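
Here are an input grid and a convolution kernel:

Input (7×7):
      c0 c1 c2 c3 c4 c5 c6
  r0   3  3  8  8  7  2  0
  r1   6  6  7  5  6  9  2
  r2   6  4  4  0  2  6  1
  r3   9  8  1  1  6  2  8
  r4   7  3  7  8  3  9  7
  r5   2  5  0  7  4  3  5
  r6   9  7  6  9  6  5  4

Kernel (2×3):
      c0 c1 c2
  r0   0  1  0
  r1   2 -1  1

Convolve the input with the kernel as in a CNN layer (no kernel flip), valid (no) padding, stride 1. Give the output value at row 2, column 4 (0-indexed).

The receptive field on the input at this output position is [2 6 1 / 6 2 8]. Elementwise product with the kernel and sum: 6·1 + 6·2 + 2·-1 + 8·1.

24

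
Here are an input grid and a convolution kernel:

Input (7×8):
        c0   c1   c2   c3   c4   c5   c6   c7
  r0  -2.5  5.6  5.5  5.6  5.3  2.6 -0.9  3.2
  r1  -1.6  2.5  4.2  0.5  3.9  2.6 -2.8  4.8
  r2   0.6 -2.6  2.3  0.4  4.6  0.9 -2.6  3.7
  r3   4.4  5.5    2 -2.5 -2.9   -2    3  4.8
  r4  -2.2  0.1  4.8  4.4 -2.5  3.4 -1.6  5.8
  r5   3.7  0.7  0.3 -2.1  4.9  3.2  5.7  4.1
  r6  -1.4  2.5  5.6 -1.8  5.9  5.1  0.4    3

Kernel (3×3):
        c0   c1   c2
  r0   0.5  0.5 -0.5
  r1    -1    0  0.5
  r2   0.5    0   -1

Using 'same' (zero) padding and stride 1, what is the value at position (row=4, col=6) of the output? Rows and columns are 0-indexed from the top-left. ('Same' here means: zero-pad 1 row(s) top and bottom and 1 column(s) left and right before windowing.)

-4.9

The receptive field on the zero-padded input at this output position is [-2 3 4.8 / 3.4 -1.6 5.8 / 3.2 5.7 4.1]. Elementwise product with the kernel and sum: -2·0.5 + 3·0.5 + 4.8·-0.5 + 3.4·-1 + 5.8·0.5 + 3.2·0.5 + 4.1·-1.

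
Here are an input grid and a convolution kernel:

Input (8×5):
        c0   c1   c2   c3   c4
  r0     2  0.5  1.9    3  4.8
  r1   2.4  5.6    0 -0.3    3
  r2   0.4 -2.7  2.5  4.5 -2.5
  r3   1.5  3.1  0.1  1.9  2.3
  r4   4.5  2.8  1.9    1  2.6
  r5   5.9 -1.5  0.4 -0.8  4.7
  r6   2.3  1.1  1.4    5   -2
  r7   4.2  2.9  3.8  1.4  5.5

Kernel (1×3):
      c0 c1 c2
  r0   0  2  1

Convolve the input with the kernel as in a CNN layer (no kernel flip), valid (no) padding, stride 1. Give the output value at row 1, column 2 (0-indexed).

2.4

The receptive field on the input at this output position is [0 -0.3 3]. Elementwise product with the kernel and sum: -0.3·2 + 3·1.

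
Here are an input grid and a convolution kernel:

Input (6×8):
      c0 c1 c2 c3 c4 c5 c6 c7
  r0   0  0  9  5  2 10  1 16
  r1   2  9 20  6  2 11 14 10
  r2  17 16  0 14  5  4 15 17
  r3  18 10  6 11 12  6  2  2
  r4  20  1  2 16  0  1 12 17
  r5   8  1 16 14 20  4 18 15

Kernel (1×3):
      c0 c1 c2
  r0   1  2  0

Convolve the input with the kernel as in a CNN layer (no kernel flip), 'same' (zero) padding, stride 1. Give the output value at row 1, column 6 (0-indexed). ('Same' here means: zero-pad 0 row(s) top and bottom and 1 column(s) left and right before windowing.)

39

The receptive field on the zero-padded input at this output position is [11 14 10]. Elementwise product with the kernel and sum: 11·1 + 14·2.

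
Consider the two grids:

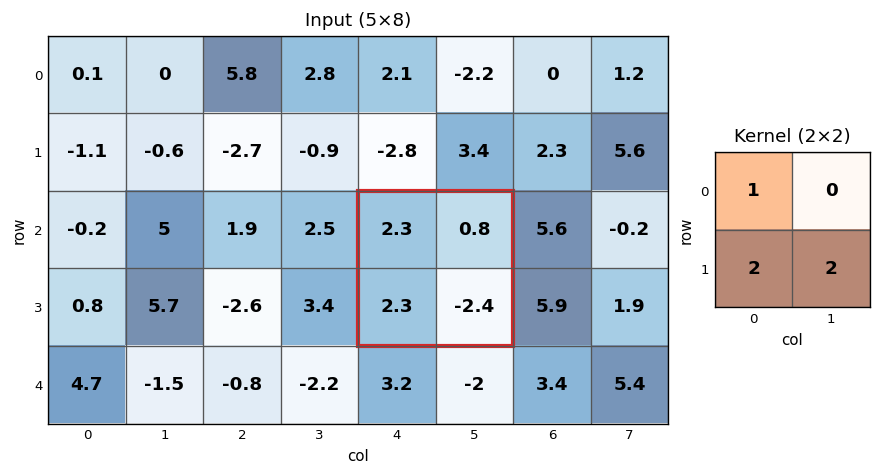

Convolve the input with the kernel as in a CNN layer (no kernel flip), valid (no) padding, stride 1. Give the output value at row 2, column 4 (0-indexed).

2.1

The receptive field on the input at this output position is [2.3 0.8 / 2.3 -2.4]. Elementwise product with the kernel and sum: 2.3·1 + 2.3·2 + -2.4·2.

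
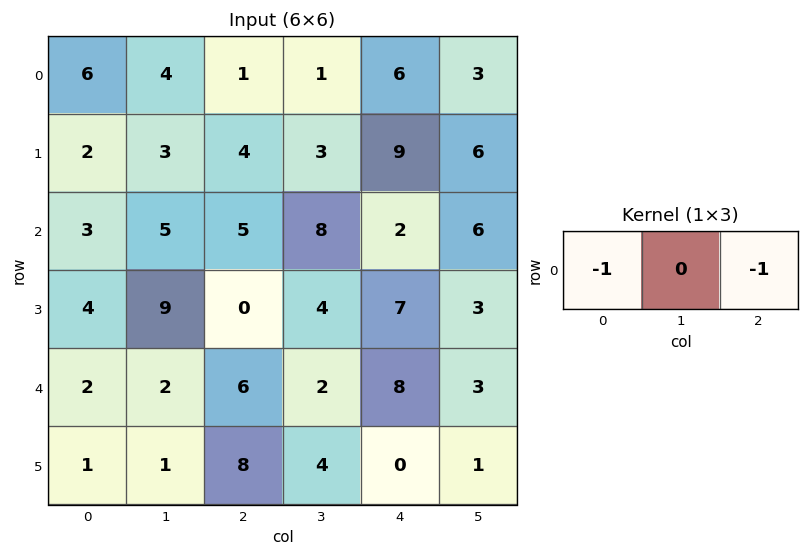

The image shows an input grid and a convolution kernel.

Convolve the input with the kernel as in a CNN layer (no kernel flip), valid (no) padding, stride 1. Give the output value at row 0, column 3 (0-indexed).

-4

The receptive field on the input at this output position is [1 6 3]. Elementwise product with the kernel and sum: 1·-1 + 3·-1.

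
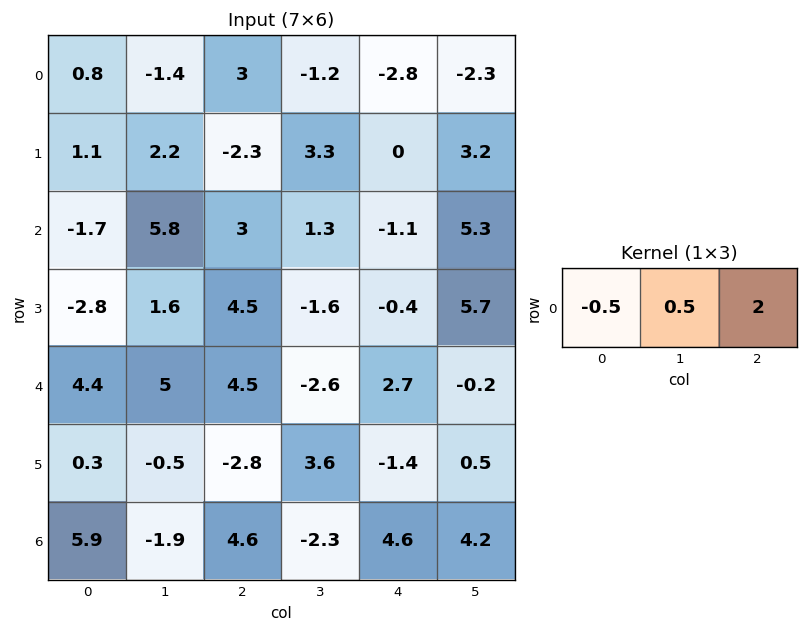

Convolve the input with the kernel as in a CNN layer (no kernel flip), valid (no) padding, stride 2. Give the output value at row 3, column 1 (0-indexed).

The receptive field on the input at this output position is [4.6 -2.3 4.6]. Elementwise product with the kernel and sum: 4.6·-0.5 + -2.3·0.5 + 4.6·2.

5.75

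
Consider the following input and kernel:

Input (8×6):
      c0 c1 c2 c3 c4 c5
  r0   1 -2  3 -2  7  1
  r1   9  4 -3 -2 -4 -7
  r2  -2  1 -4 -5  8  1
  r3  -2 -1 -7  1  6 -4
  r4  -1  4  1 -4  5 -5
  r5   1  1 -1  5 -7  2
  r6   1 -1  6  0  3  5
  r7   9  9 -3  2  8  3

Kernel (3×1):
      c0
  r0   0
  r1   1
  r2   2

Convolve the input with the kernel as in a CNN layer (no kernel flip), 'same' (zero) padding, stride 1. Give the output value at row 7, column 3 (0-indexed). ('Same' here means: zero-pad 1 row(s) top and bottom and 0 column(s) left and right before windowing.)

The receptive field on the zero-padded input at this output position is [0 / 2 / 0]. Elementwise product with the kernel and sum: 2·1 + 0·2.

2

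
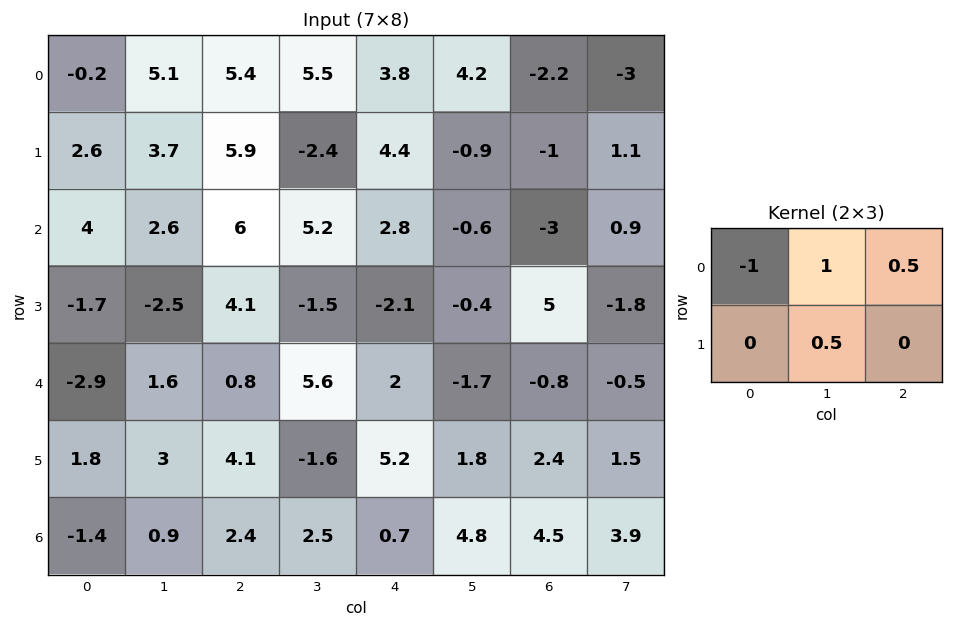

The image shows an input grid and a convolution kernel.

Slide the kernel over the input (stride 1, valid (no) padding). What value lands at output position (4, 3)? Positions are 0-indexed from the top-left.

-1.85

The receptive field on the input at this output position is [5.6 2 -1.7 / -1.6 5.2 1.8]. Elementwise product with the kernel and sum: 5.6·-1 + 2·1 + -1.7·0.5 + 5.2·0.5.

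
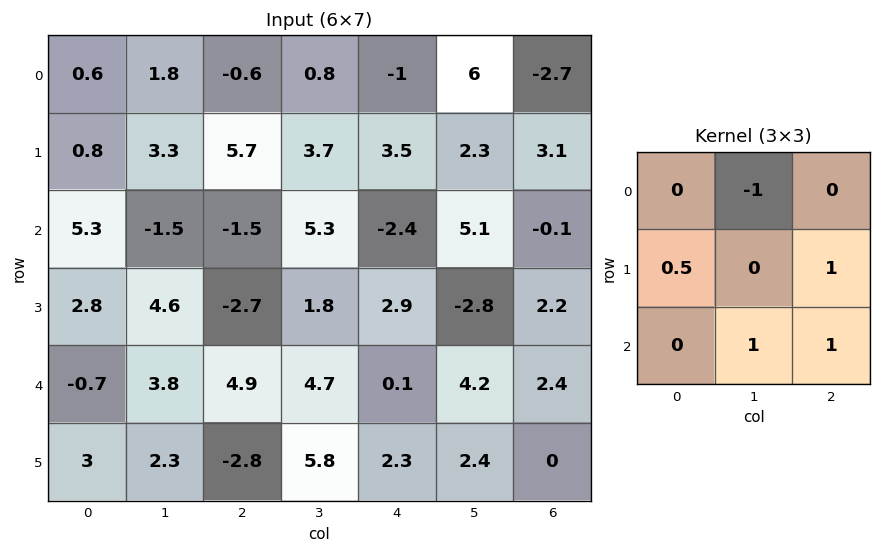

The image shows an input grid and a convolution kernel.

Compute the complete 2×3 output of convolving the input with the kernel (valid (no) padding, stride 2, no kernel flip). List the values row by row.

1.3 8.45 3.85
8.9 1.05 5.15

Output[0,0]: The receptive field on the input at this output position is [0.6 1.8 -0.6 / 0.8 3.3 5.7 / 5.3 -1.5 -1.5]. Elementwise product with the kernel and sum: 1.8·-1 + 0.8·0.5 + 5.7·1 + -1.5·1 + -1.5·1.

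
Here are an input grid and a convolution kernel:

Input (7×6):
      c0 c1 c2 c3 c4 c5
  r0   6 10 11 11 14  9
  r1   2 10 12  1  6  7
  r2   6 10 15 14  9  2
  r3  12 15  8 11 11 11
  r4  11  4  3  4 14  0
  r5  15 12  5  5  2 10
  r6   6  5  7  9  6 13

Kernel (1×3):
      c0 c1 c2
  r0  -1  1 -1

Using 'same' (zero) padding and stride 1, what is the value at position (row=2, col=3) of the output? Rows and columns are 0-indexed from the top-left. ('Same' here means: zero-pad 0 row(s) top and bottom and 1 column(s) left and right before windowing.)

The receptive field on the zero-padded input at this output position is [15 14 9]. Elementwise product with the kernel and sum: 15·-1 + 14·1 + 9·-1.

-10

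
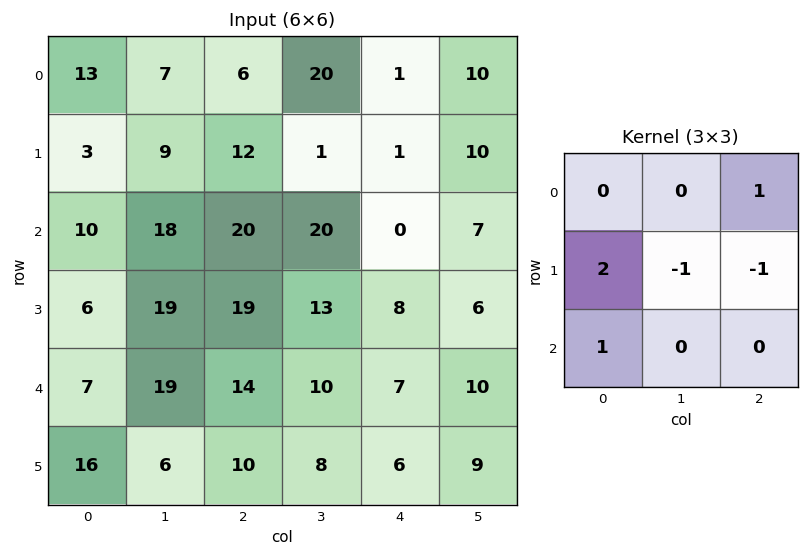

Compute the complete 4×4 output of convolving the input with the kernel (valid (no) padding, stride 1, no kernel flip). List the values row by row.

Output[0,0]: The receptive field on the input at this output position is [13 7 6 / 3 9 12 / 10 18 20]. Elementwise product with the kernel and sum: 6·1 + 3·2 + 9·-1 + 12·-1 + 10·1.

1 43 43 21
0 16 40 56
1 45 31 29
16 33 29 17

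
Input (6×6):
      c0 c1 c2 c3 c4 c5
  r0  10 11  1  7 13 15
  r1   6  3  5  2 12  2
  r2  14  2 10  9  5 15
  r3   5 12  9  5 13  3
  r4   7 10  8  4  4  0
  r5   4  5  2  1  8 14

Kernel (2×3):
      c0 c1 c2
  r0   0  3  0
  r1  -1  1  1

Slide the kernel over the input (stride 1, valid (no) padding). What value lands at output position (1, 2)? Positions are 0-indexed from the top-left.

10

The receptive field on the input at this output position is [5 2 12 / 10 9 5]. Elementwise product with the kernel and sum: 2·3 + 10·-1 + 9·1 + 5·1.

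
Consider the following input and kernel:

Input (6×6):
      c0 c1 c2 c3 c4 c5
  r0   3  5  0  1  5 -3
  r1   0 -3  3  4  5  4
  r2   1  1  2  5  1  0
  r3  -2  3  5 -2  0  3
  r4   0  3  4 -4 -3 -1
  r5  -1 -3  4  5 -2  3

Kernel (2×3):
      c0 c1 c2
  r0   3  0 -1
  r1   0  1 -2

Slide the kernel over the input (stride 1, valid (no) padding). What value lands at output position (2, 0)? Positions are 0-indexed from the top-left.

-6

The receptive field on the input at this output position is [1 1 2 / -2 3 5]. Elementwise product with the kernel and sum: 1·3 + 2·-1 + 3·1 + 5·-2.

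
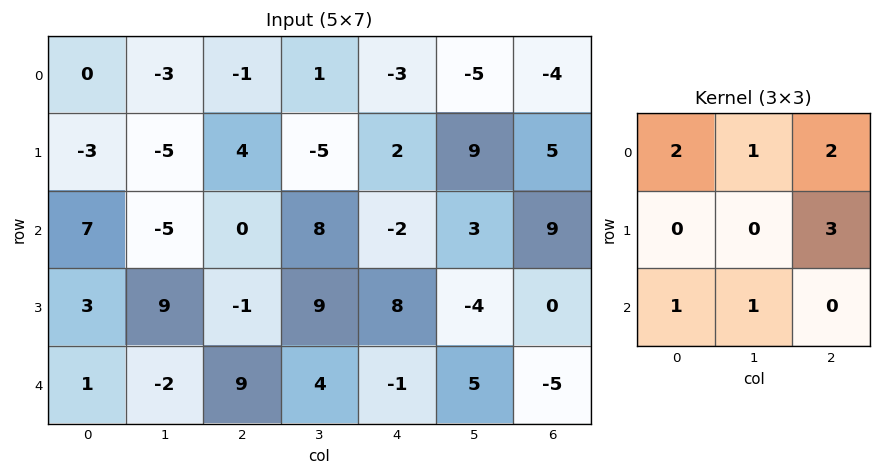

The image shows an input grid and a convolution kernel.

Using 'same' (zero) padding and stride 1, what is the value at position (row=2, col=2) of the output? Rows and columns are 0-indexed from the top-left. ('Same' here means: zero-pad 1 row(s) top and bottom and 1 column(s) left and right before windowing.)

16

The receptive field on the zero-padded input at this output position is [-5 4 -5 / -5 0 8 / 9 -1 9]. Elementwise product with the kernel and sum: -5·2 + 4·1 + -5·2 + 8·3 + 9·1 + -1·1.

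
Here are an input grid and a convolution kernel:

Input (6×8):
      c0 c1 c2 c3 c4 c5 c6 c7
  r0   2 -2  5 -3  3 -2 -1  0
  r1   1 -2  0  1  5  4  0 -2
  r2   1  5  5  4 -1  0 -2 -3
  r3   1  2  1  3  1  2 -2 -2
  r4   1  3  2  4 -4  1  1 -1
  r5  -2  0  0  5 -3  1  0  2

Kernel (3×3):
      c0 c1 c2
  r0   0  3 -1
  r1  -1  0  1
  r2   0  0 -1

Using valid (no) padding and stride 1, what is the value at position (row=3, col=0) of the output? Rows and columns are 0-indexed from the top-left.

The receptive field on the input at this output position is [1 2 1 / 1 3 2 / -2 0 0]. Elementwise product with the kernel and sum: 2·3 + 1·-1 + 1·-1 + 2·1 + 0·-1.

6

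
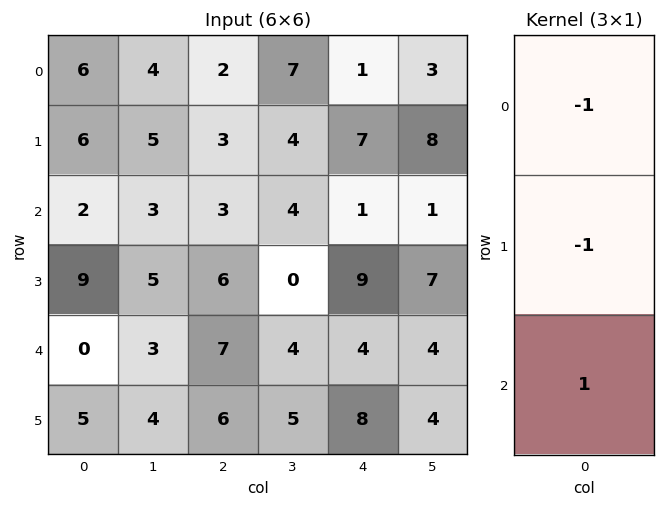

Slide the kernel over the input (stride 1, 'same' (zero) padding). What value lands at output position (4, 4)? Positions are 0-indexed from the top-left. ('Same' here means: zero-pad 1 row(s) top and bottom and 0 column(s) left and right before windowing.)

-5

The receptive field on the zero-padded input at this output position is [9 / 4 / 8]. Elementwise product with the kernel and sum: 9·-1 + 4·-1 + 8·1.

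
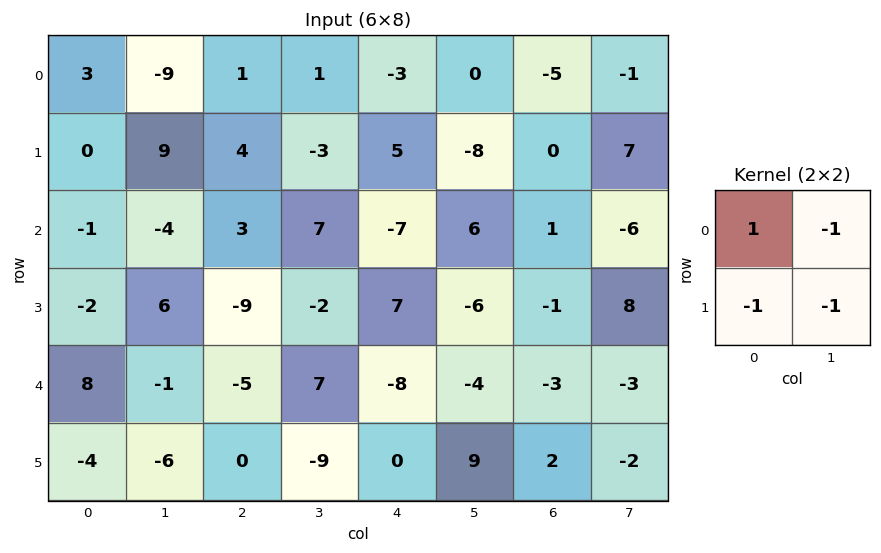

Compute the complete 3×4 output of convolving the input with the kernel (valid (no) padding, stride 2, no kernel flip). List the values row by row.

Output[0,0]: The receptive field on the input at this output position is [3 -9 / 0 9]. Elementwise product with the kernel and sum: 3·1 + -9·-1 + 0·-1 + 9·-1.

3 -1 0 -11
-1 7 -14 0
19 -3 -13 0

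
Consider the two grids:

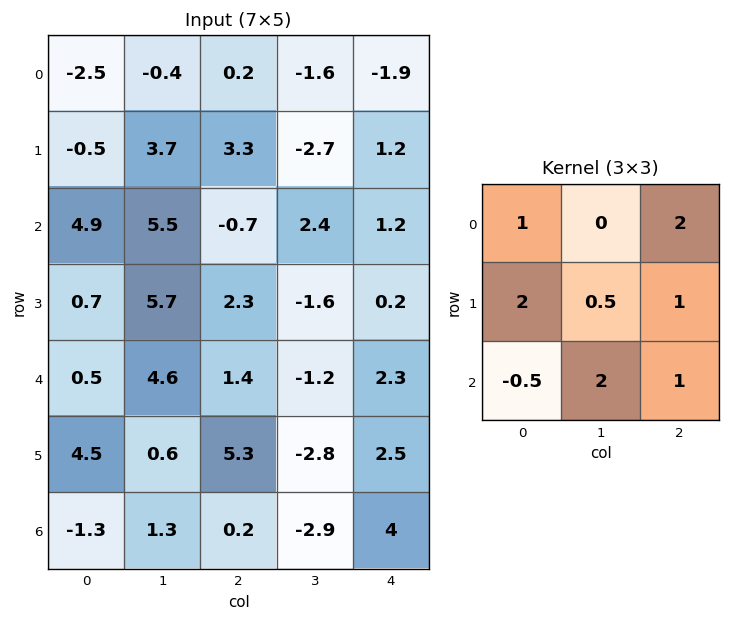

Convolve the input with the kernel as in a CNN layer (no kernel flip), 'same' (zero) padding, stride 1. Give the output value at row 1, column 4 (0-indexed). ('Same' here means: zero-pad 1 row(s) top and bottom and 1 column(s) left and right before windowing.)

The receptive field on the zero-padded input at this output position is [-1.6 -1.9 0 / -2.7 1.2 0 / 2.4 1.2 0]. Elementwise product with the kernel and sum: -1.6·1 + 0·2 + -2.7·2 + 1.2·0.5 + 0·1 + 2.4·-0.5 + 1.2·2 + 0·1.

-5.2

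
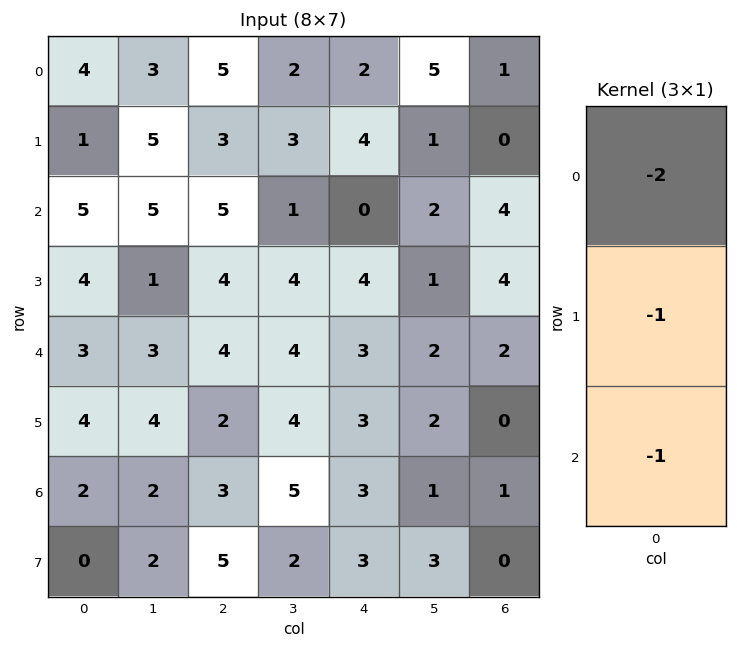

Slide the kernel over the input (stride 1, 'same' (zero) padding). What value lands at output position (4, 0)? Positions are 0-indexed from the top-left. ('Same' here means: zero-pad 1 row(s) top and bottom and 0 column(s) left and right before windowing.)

-15

The receptive field on the zero-padded input at this output position is [4 / 3 / 4]. Elementwise product with the kernel and sum: 4·-2 + 3·-1 + 4·-1.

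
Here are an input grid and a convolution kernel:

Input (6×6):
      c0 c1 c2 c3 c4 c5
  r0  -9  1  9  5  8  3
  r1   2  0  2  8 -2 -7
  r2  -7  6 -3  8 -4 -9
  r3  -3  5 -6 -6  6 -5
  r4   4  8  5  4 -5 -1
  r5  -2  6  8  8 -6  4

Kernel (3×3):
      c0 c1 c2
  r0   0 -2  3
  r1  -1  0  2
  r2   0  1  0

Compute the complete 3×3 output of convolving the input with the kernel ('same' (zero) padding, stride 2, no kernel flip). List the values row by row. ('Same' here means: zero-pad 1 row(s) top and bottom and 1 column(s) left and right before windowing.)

Output[0,0]: The receptive field on the zero-padded input at this output position is [0 0 0 / 0 -9 1 / 0 2 0]. Elementwise product with the kernel and sum: 0·-2 + 0·3 + 0·-1 + 1·2 + 2·1.
Output[0,1]: The receptive field on the zero-padded input at this output position is [0 0 0 / 1 9 5 / 0 2 8]. Elementwise product with the kernel and sum: 0·-2 + 0·3 + 1·-1 + 5·2 + 2·1.

4 11 -1
5 24 -37
35 2 -39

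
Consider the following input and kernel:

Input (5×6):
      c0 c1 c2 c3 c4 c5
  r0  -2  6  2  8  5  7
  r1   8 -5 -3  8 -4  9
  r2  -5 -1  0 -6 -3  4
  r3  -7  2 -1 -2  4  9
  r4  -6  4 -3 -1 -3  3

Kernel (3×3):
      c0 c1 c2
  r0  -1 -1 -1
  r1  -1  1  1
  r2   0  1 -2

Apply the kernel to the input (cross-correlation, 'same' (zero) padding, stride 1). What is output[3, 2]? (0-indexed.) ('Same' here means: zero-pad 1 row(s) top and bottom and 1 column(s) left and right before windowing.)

The receptive field on the zero-padded input at this output position is [-1 0 -6 / 2 -1 -2 / 4 -3 -1]. Elementwise product with the kernel and sum: -1·-1 + 0·-1 + -6·-1 + 2·-1 + -1·1 + -2·1 + -3·1 + -1·-2.

1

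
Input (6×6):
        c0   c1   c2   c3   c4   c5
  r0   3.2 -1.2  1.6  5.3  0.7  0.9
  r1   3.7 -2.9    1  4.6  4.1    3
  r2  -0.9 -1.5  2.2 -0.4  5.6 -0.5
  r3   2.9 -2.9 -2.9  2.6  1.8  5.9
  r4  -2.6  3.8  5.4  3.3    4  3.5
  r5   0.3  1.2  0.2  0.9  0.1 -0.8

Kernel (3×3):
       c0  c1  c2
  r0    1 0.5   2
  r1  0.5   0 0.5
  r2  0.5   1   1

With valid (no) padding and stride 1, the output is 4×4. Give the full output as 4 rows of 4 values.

Output[0,0]: The receptive field on the input at this output position is [3.2 -1.2 1.6 / 3.7 -2.9 1 / -0.9 -1.5 2.2]. Elementwise product with the kernel and sum: 3.2·1 + -1.2·0.5 + 1.6·2 + 3.7·0.5 + 1·0.5 + -0.9·0.5 + -1.5·1 + 2.2·1.

8.4 12.1 14.5 16.15
0.55 4.1 18.35 21.2
10.65 9.25 22.65 14.8
-1.4 6.1 7.8 18.45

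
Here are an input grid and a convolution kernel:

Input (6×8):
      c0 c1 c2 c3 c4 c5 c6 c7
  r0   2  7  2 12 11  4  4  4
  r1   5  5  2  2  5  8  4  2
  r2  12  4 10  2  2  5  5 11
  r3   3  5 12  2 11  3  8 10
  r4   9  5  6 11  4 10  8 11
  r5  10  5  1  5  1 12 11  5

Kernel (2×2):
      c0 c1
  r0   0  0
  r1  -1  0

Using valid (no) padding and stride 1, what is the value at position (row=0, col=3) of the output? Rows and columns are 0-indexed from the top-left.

-2

The receptive field on the input at this output position is [12 11 / 2 5]. Elementwise product with the kernel and sum: 2·-1.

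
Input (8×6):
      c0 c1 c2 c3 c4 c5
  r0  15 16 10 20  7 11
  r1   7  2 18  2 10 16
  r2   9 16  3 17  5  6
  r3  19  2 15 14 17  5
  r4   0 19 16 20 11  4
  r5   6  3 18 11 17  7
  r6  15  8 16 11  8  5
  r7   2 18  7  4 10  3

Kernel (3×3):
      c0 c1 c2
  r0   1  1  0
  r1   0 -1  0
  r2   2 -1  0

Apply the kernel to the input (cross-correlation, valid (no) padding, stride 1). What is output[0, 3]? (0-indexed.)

The receptive field on the input at this output position is [20 7 11 / 2 10 16 / 17 5 6]. Elementwise product with the kernel and sum: 20·1 + 7·1 + 10·-1 + 17·2 + 5·-1.

46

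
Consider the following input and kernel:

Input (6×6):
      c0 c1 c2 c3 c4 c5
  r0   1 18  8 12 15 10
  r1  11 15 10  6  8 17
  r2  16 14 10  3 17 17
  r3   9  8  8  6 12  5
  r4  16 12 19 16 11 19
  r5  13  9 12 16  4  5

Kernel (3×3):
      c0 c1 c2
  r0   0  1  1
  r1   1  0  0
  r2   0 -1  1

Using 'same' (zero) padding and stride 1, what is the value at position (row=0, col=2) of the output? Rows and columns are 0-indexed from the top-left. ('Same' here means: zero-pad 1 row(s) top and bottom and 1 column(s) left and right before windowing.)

The receptive field on the zero-padded input at this output position is [0 0 0 / 18 8 12 / 15 10 6]. Elementwise product with the kernel and sum: 0·1 + 0·1 + 18·1 + 10·-1 + 6·1.

14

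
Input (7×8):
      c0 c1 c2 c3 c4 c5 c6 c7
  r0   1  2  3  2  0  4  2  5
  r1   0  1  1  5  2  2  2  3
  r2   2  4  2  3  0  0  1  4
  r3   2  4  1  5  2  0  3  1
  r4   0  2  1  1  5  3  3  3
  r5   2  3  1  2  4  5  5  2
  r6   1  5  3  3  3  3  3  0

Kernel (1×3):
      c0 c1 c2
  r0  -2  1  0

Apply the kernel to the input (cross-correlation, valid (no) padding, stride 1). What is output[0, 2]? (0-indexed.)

The receptive field on the input at this output position is [3 2 0]. Elementwise product with the kernel and sum: 3·-2 + 2·1.

-4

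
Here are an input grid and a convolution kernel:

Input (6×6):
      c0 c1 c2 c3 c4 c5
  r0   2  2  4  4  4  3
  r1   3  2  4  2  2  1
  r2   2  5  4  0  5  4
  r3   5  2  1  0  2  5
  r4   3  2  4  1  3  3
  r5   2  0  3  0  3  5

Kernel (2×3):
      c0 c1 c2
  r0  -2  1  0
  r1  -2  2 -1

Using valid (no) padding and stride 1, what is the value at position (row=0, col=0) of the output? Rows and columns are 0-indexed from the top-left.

-8

The receptive field on the input at this output position is [2 2 4 / 3 2 4]. Elementwise product with the kernel and sum: 2·-2 + 2·1 + 3·-2 + 2·2 + 4·-1.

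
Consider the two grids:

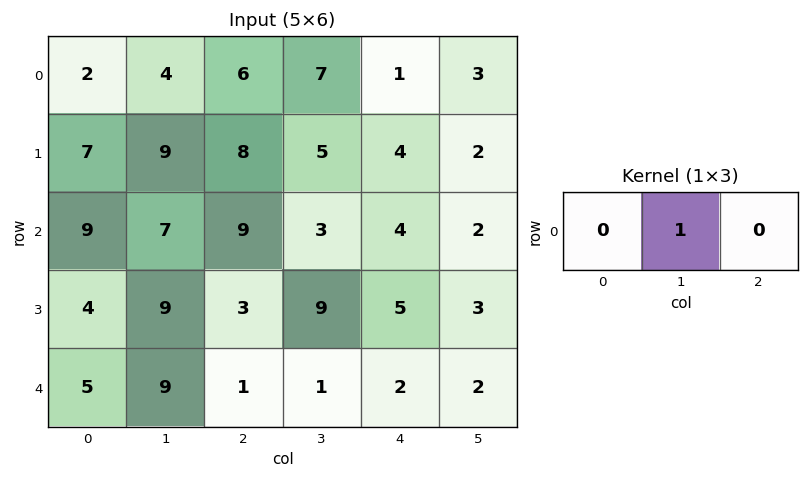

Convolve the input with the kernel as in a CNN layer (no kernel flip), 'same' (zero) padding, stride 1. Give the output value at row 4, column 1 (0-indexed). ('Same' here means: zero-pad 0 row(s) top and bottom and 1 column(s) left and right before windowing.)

9

The receptive field on the zero-padded input at this output position is [5 9 1]. Elementwise product with the kernel and sum: 9·1.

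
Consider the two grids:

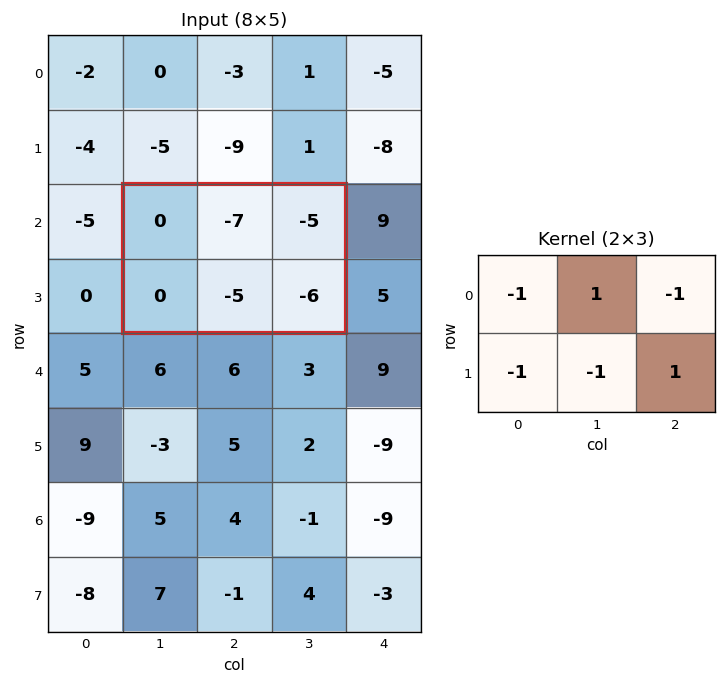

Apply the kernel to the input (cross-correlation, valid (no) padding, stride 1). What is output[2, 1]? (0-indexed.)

-3

The receptive field on the input at this output position is [0 -7 -5 / 0 -5 -6]. Elementwise product with the kernel and sum: 0·-1 + -7·1 + -5·-1 + 0·-1 + -5·-1 + -6·1.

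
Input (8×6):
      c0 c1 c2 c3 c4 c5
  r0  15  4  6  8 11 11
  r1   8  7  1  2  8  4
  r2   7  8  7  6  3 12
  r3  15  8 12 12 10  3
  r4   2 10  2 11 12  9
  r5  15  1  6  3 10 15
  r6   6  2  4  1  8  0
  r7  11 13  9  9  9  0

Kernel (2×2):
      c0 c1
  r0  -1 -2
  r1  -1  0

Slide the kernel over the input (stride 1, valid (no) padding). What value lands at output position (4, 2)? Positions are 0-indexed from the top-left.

-30

The receptive field on the input at this output position is [2 11 / 6 3]. Elementwise product with the kernel and sum: 2·-1 + 11·-2 + 6·-1.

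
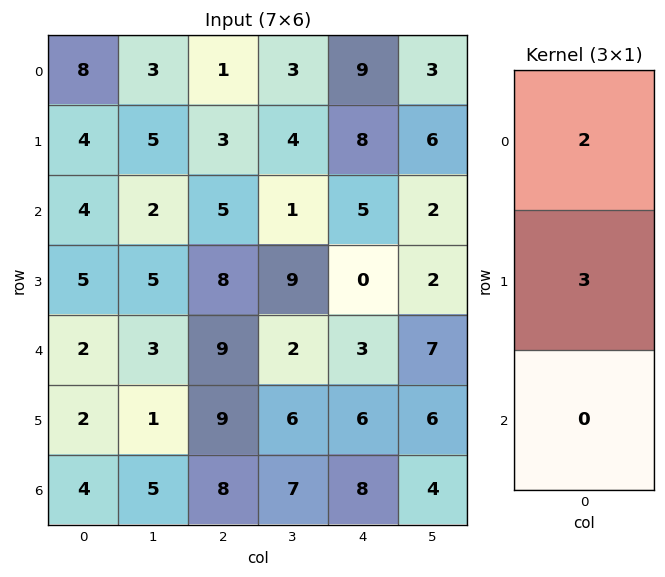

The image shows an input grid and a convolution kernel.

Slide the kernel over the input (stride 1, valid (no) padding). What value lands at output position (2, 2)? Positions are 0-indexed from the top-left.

The receptive field on the input at this output position is [5 / 8 / 9]. Elementwise product with the kernel and sum: 5·2 + 8·3.

34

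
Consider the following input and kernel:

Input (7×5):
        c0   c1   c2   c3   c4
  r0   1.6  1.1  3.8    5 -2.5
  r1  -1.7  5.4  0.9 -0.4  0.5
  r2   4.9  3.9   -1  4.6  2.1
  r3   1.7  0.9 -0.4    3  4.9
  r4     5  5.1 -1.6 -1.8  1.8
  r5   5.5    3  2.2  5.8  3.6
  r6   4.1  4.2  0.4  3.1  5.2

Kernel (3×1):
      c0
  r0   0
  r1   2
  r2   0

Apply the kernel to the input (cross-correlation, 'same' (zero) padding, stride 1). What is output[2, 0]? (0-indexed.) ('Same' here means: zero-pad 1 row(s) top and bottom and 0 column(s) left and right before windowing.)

9.8

The receptive field on the zero-padded input at this output position is [-1.7 / 4.9 / 1.7]. Elementwise product with the kernel and sum: 4.9·2.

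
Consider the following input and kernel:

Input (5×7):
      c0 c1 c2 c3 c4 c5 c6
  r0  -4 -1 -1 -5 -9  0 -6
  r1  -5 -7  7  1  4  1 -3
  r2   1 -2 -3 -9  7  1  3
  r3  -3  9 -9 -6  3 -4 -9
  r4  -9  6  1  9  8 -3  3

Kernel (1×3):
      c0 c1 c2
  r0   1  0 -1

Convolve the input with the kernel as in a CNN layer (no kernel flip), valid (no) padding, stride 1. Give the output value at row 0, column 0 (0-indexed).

The receptive field on the input at this output position is [-4 -1 -1]. Elementwise product with the kernel and sum: -4·1 + -1·-1.

-3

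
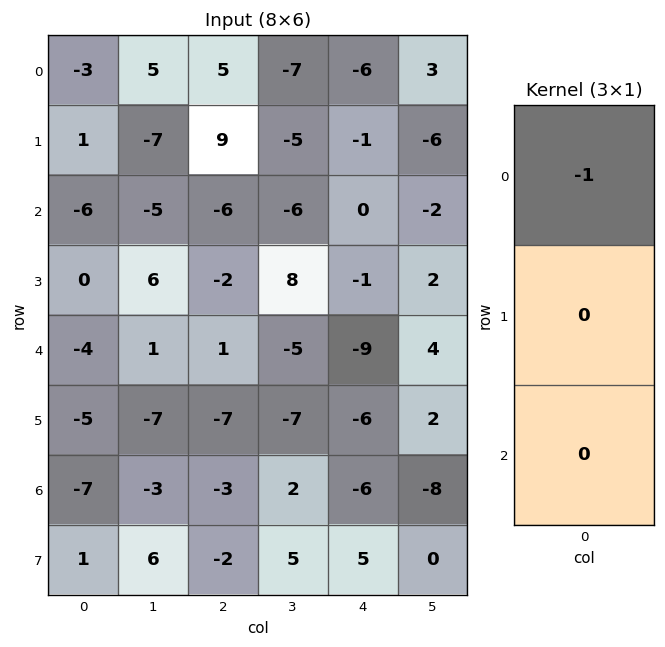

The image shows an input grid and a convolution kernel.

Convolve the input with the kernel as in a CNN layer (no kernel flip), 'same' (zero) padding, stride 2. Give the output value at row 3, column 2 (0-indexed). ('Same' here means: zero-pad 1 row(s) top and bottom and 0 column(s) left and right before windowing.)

The receptive field on the zero-padded input at this output position is [-6 / -6 / 5]. Elementwise product with the kernel and sum: -6·-1.

6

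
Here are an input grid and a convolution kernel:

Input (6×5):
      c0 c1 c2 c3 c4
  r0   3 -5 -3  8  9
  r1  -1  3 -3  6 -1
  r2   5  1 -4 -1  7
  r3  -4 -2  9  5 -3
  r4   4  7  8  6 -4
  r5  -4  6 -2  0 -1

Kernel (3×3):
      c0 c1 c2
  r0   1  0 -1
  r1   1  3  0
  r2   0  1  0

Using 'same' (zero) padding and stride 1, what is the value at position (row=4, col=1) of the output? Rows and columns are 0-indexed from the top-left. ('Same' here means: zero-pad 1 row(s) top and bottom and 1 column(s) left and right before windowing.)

The receptive field on the zero-padded input at this output position is [-4 -2 9 / 4 7 8 / -4 6 -2]. Elementwise product with the kernel and sum: -4·1 + 9·-1 + 4·1 + 7·3 + 6·1.

18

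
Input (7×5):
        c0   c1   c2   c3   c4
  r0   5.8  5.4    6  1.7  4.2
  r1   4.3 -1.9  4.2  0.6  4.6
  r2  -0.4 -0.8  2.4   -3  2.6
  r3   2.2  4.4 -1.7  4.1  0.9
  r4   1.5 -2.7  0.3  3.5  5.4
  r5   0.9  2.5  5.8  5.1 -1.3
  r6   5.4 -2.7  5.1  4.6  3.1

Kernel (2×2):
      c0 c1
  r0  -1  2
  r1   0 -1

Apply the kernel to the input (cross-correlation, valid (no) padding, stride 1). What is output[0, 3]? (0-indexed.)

2.1

The receptive field on the input at this output position is [1.7 4.2 / 0.6 4.6]. Elementwise product with the kernel and sum: 1.7·-1 + 4.2·2 + 4.6·-1.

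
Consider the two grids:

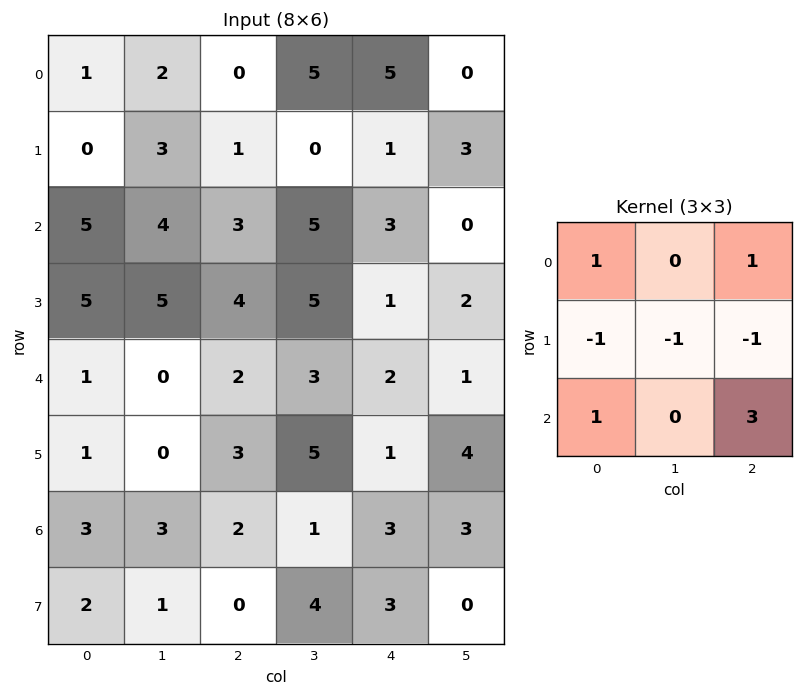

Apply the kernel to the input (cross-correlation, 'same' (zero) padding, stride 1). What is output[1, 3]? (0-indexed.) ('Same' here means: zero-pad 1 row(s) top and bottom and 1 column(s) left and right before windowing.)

15

The receptive field on the zero-padded input at this output position is [0 5 5 / 1 0 1 / 3 5 3]. Elementwise product with the kernel and sum: 0·1 + 5·1 + 1·-1 + 0·-1 + 1·-1 + 3·1 + 3·3.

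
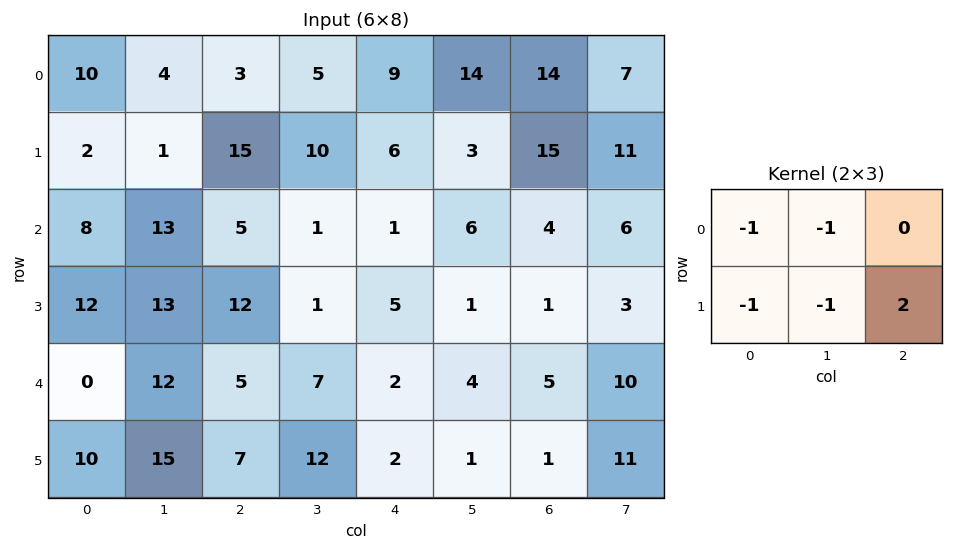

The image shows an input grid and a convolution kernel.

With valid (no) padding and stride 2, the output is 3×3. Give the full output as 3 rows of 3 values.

Output[0,0]: The receptive field on the input at this output position is [10 4 3 / 2 1 15]. Elementwise product with the kernel and sum: 10·-1 + 4·-1 + 2·-1 + 1·-1 + 15·2.
Output[0,1]: The receptive field on the input at this output position is [3 5 9 / 15 10 6]. Elementwise product with the kernel and sum: 3·-1 + 5·-1 + 15·-1 + 10·-1 + 6·2.

13 -21 -2
-22 -9 -11
-23 -27 -7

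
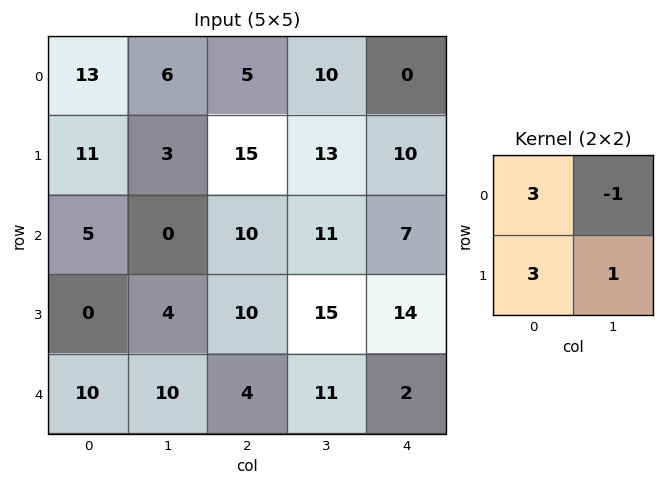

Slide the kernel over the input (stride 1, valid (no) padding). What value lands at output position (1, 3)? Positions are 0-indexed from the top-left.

69

The receptive field on the input at this output position is [13 10 / 11 7]. Elementwise product with the kernel and sum: 13·3 + 10·-1 + 11·3 + 7·1.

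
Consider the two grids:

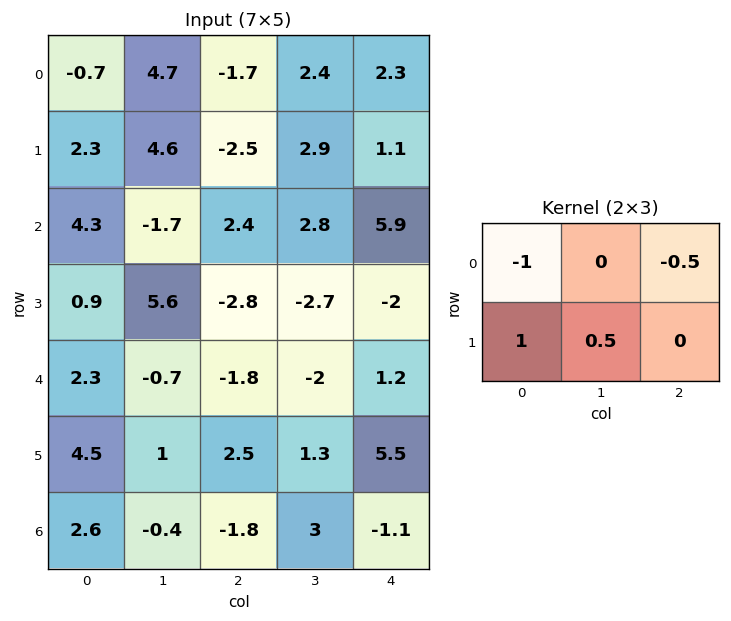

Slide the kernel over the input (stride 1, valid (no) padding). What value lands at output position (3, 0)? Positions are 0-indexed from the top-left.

The receptive field on the input at this output position is [0.9 5.6 -2.8 / 2.3 -0.7 -1.8]. Elementwise product with the kernel and sum: 0.9·-1 + -2.8·-0.5 + 2.3·1 + -0.7·0.5.

2.45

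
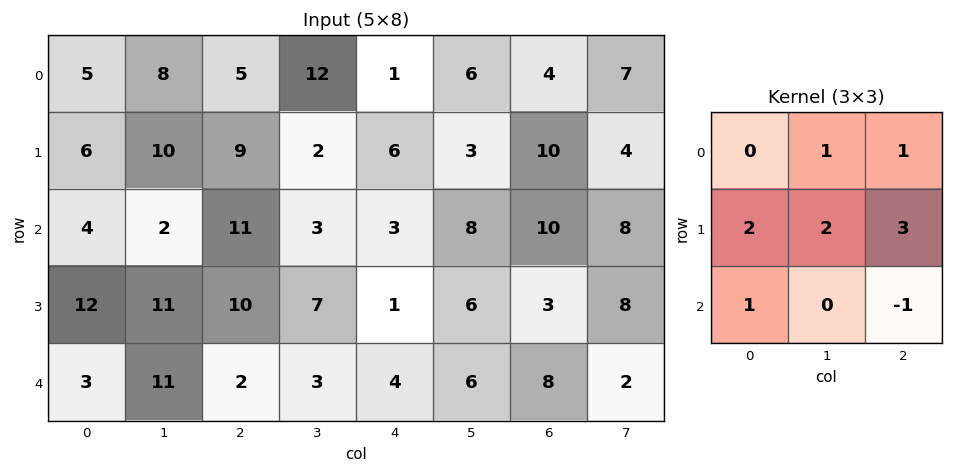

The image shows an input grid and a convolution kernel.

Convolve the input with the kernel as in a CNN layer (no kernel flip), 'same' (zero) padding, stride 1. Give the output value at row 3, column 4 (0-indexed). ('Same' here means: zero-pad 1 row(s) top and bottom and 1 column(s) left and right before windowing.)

The receptive field on the zero-padded input at this output position is [3 3 8 / 7 1 6 / 3 4 6]. Elementwise product with the kernel and sum: 3·1 + 8·1 + 7·2 + 1·2 + 6·3 + 3·1 + 6·-1.

42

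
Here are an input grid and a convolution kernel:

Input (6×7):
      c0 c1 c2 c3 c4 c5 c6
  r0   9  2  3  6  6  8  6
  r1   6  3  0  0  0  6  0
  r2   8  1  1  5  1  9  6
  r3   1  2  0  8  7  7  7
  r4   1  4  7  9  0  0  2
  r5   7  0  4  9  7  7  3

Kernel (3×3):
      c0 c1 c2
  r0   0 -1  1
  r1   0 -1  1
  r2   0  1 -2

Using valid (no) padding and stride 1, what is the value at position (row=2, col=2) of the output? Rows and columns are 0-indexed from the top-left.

4

The receptive field on the input at this output position is [1 5 1 / 0 8 7 / 7 9 0]. Elementwise product with the kernel and sum: 5·-1 + 1·1 + 8·-1 + 7·1 + 9·1 + 0·-2.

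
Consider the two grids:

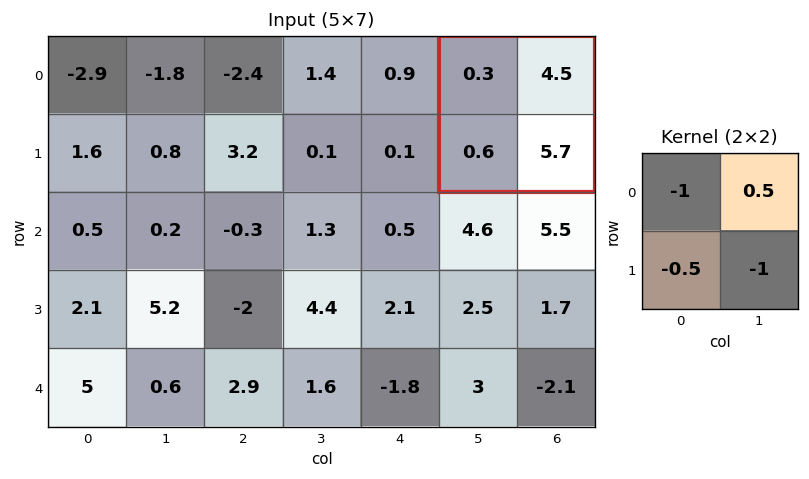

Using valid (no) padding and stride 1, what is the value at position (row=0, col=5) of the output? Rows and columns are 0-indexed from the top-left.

-4.05

The receptive field on the input at this output position is [0.3 4.5 / 0.6 5.7]. Elementwise product with the kernel and sum: 0.3·-1 + 4.5·0.5 + 0.6·-0.5 + 5.7·-1.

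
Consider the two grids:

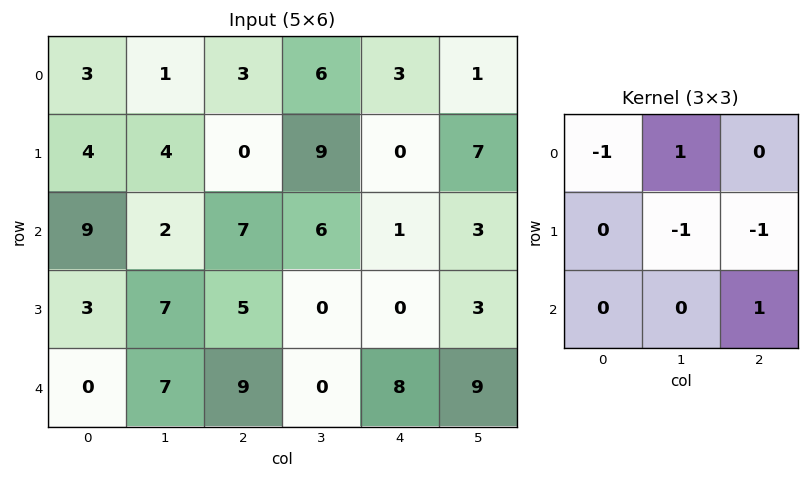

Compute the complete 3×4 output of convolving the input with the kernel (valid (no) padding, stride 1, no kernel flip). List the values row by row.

Output[0,0]: The receptive field on the input at this output position is [3 1 3 / 4 4 0 / 9 2 7]. Elementwise product with the kernel and sum: 3·-1 + 1·1 + 4·-1 + 0·-1 + 7·1.

1 -1 -5 -7
-4 -17 2 -10
-10 0 7 1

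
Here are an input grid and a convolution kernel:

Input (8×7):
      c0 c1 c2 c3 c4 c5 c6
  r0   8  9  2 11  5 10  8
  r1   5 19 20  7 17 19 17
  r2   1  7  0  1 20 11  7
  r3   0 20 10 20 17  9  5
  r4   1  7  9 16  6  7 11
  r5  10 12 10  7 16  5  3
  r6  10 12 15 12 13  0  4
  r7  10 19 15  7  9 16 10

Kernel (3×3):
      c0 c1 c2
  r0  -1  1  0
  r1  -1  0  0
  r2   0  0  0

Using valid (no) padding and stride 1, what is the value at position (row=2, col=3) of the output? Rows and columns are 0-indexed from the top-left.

The receptive field on the input at this output position is [1 20 11 / 20 17 9 / 16 6 7]. Elementwise product with the kernel and sum: 1·-1 + 20·1 + 20·-1.

-1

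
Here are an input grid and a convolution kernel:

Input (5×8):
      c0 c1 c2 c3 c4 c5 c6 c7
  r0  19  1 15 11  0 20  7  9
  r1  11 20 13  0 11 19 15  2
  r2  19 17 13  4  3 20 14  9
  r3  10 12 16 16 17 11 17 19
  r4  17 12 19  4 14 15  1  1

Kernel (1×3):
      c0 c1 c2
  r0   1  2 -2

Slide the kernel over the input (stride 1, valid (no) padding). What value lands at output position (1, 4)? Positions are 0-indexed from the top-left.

The receptive field on the input at this output position is [11 19 15]. Elementwise product with the kernel and sum: 11·1 + 19·2 + 15·-2.

19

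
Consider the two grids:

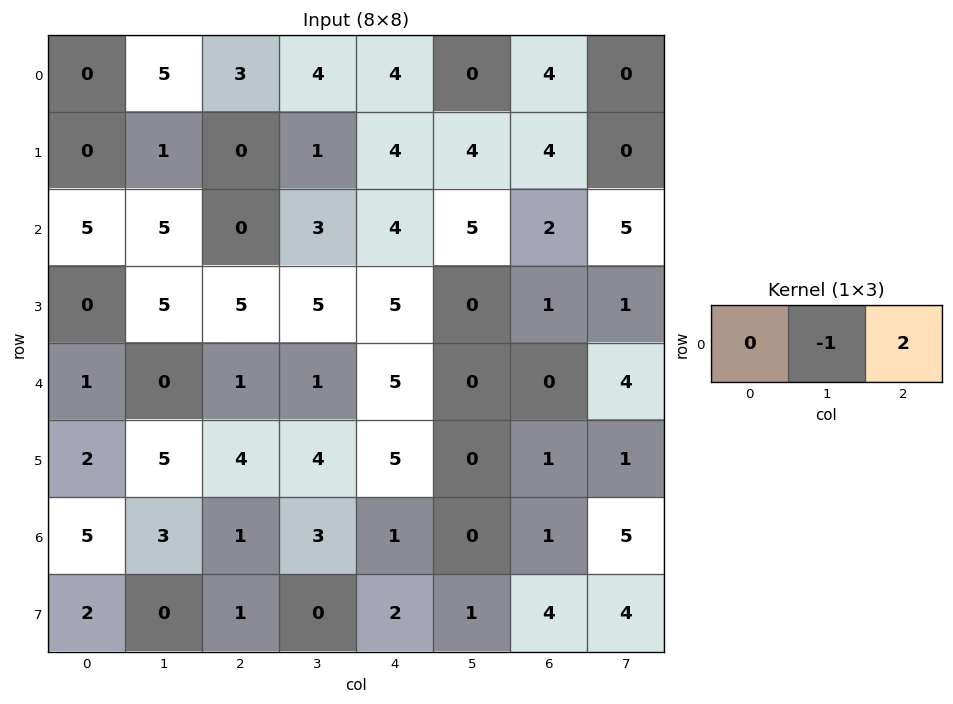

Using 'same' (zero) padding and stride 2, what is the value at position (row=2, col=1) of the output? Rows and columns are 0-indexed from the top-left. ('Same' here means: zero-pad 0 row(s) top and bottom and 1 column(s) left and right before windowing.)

The receptive field on the zero-padded input at this output position is [0 1 1]. Elementwise product with the kernel and sum: 1·-1 + 1·2.

1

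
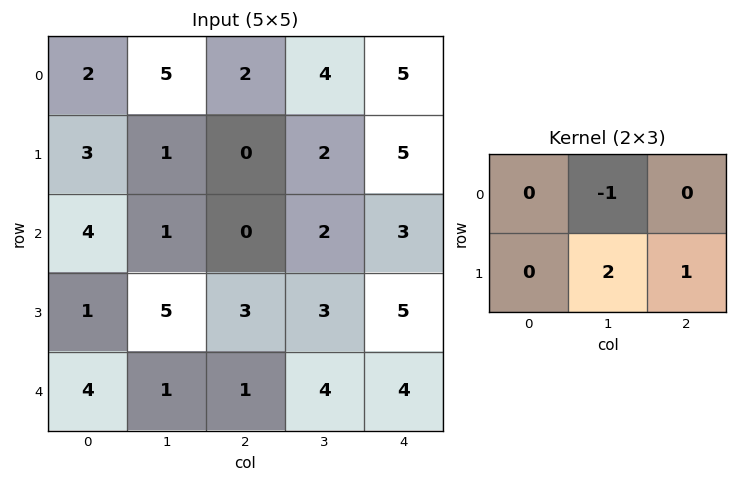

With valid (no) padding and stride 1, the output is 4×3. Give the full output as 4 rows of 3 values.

Output[0,0]: The receptive field on the input at this output position is [2 5 2 / 3 1 0]. Elementwise product with the kernel and sum: 5·-1 + 1·2 + 0·1.
Output[0,1]: The receptive field on the input at this output position is [5 2 4 / 1 0 2]. Elementwise product with the kernel and sum: 2·-1 + 0·2 + 2·1.

-3 0 5
1 2 5
12 9 9
-2 3 9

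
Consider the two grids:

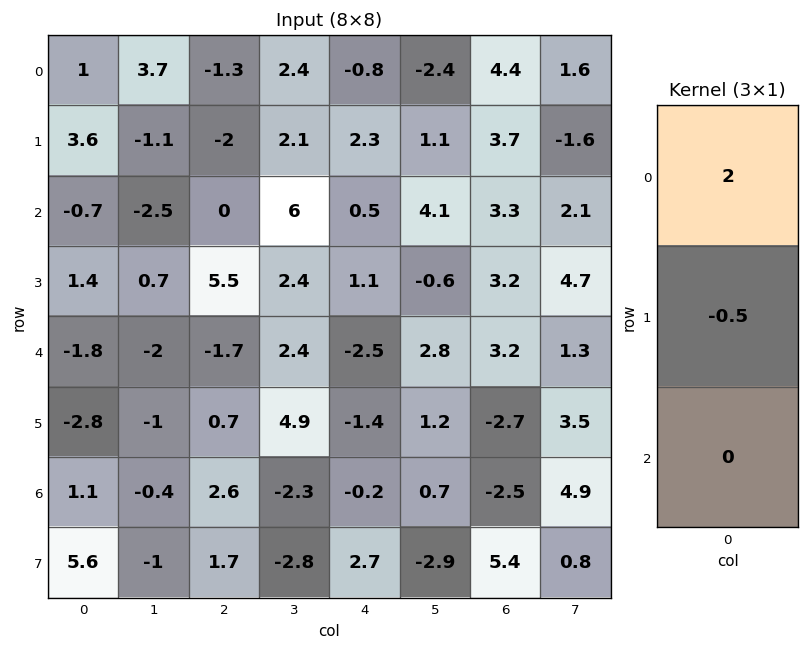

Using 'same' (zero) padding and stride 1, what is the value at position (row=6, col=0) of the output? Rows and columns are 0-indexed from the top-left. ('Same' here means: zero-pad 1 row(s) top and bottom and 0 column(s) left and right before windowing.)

The receptive field on the zero-padded input at this output position is [-2.8 / 1.1 / 5.6]. Elementwise product with the kernel and sum: -2.8·2 + 1.1·-0.5.

-6.15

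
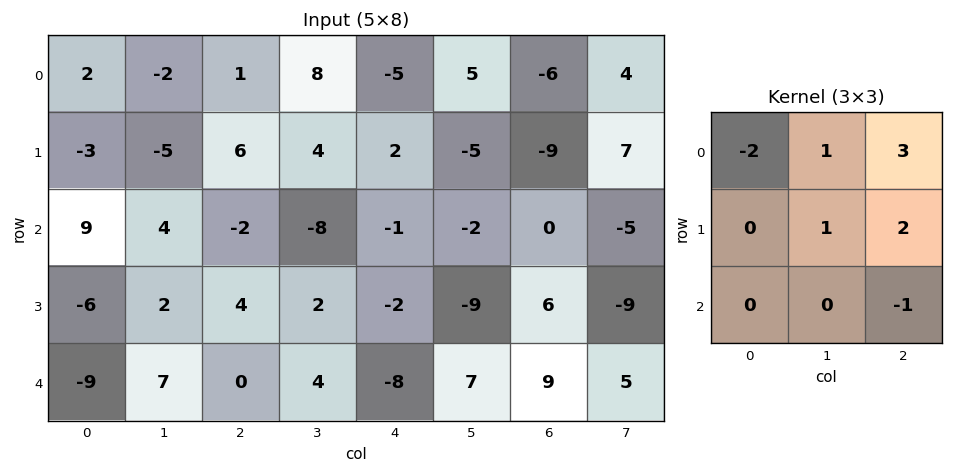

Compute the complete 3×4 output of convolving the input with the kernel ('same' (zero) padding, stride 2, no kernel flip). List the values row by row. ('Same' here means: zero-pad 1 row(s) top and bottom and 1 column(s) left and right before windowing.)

3 13 10 -5
-3 8 -17 21
5 14 -27 16

Output[0,0]: The receptive field on the zero-padded input at this output position is [0 0 0 / 0 2 -2 / 0 -3 -5]. Elementwise product with the kernel and sum: 0·-2 + 0·1 + 0·3 + 2·1 + -2·2 + -5·-1.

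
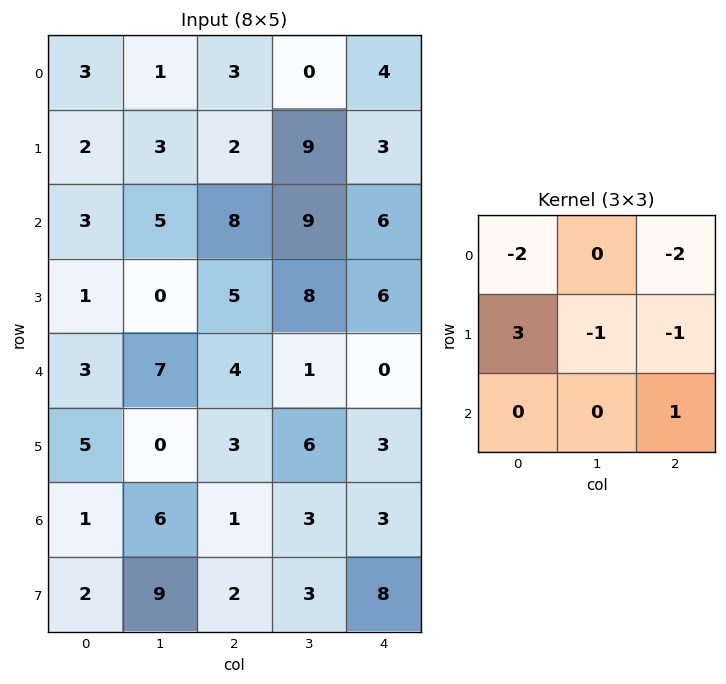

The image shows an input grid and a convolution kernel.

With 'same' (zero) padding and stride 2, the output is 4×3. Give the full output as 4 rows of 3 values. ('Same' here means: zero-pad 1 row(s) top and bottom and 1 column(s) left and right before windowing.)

Output[0,0]: The receptive field on the zero-padded input at this output position is [0 0 0 / 0 3 1 / 0 2 3]. Elementwise product with the kernel and sum: 0·-2 + 0·-2 + 0·3 + 3·-1 + 1·-1 + 3·1.

-1 9 -4
-14 -18 3
-10 6 -13
2 5 -6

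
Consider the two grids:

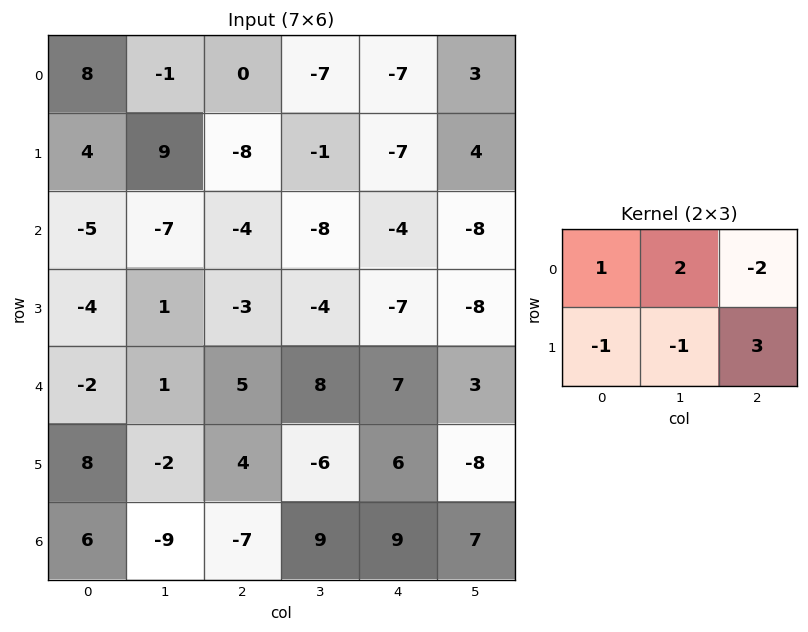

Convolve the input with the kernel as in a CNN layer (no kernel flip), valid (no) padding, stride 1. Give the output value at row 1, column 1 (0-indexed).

The receptive field on the input at this output position is [9 -8 -1 / -7 -4 -8]. Elementwise product with the kernel and sum: 9·1 + -8·2 + -1·-2 + -7·-1 + -4·-1 + -8·3.

-18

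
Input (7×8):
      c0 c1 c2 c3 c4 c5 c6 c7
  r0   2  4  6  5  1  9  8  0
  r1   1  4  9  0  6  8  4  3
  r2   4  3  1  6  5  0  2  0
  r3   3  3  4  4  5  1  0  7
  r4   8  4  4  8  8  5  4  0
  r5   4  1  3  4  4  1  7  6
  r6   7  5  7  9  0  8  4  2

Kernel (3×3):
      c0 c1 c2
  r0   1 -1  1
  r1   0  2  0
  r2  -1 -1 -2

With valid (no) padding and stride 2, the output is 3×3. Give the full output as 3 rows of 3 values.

Output[0,0]: The receptive field on the input at this output position is [2 4 6 / 1 4 9 / 4 3 1]. Elementwise product with the kernel and sum: 2·1 + 4·-1 + 6·1 + 4·2 + 4·-1 + 3·-1 + 1·-2.

3 -15 7
-12 -20 -12
-16 -4 -7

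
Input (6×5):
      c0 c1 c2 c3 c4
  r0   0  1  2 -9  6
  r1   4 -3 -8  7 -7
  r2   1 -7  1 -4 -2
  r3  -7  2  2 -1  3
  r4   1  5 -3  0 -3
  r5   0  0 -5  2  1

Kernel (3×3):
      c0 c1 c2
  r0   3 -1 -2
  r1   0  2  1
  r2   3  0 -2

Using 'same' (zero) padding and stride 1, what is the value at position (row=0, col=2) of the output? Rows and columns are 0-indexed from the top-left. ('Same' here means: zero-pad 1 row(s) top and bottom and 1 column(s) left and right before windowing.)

The receptive field on the zero-padded input at this output position is [0 0 0 / 1 2 -9 / -3 -8 7]. Elementwise product with the kernel and sum: 0·3 + 0·-1 + 0·-2 + 2·2 + -9·1 + -3·3 + 7·-2.

-28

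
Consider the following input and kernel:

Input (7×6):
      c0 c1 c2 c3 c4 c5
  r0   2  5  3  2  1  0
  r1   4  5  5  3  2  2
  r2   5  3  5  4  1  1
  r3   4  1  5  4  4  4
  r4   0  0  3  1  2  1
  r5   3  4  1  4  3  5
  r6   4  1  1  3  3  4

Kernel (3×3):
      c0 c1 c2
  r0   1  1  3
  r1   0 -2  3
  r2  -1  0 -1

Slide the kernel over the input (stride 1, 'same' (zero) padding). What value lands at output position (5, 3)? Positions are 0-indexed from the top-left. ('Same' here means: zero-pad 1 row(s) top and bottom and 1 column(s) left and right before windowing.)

7

The receptive field on the zero-padded input at this output position is [3 1 2 / 1 4 3 / 1 3 3]. Elementwise product with the kernel and sum: 3·1 + 1·1 + 2·3 + 4·-2 + 3·3 + 1·-1 + 3·-1.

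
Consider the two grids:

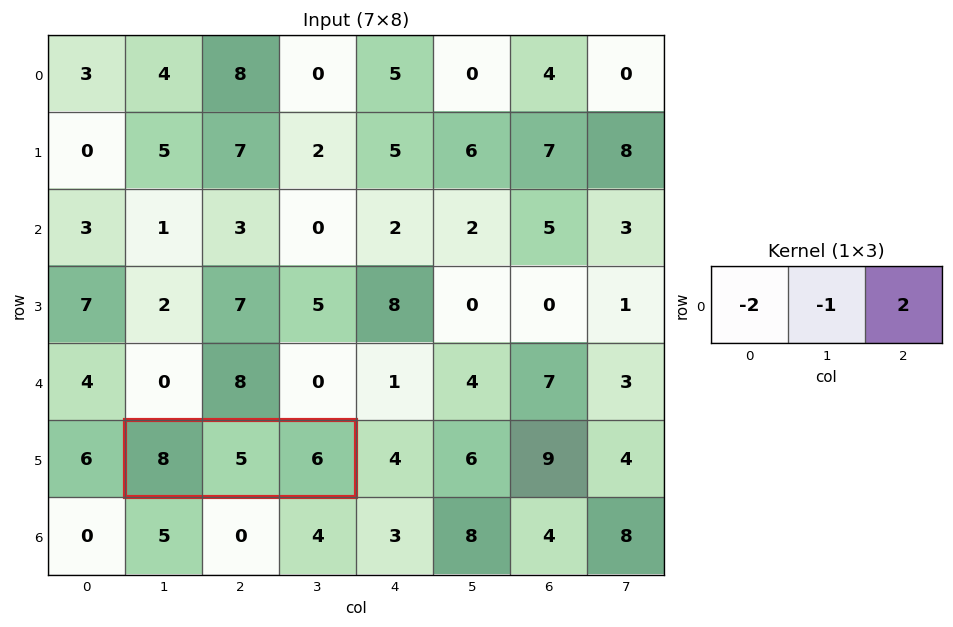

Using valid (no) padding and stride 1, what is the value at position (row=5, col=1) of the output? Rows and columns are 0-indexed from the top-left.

The receptive field on the input at this output position is [8 5 6]. Elementwise product with the kernel and sum: 8·-2 + 5·-1 + 6·2.

-9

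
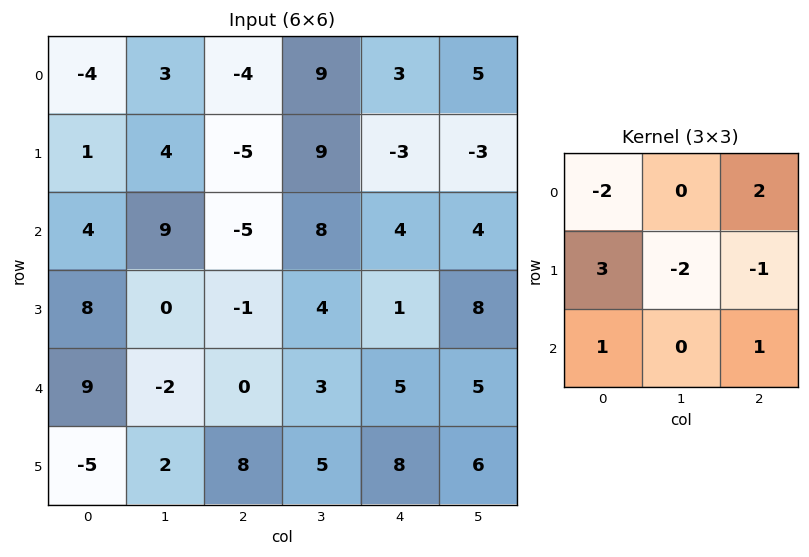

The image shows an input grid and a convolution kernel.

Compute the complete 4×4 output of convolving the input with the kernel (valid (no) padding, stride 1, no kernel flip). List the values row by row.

Output[0,0]: The receptive field on the input at this output position is [-4 3 -4 / 1 4 -5 / 4 9 -5]. Elementwise product with the kernel and sum: -4·-2 + -4·2 + 1·3 + 4·-2 + -5·-1 + 4·1 + -5·1.
Output[0,1]: The receptive field on the input at this output position is [3 -4 9 / 4 -5 9 / 9 -5 8]. Elementwise product with the kernel and sum: 3·-2 + 9·2 + 4·3 + -5·-2 + 9·-1 + 9·1 + 8·1.

-1 42 -17 40
-6 43 -31 0
16 -3 11 2
16 6 9 13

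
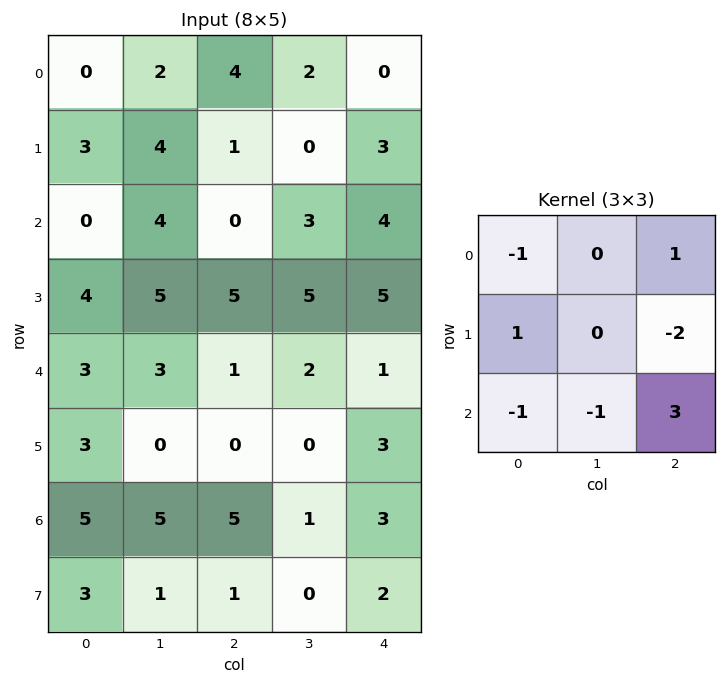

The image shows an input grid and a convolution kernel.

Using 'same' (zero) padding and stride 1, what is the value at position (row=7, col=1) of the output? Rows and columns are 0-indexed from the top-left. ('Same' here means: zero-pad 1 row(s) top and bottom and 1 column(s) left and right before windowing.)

The receptive field on the zero-padded input at this output position is [5 5 5 / 3 1 1 / 0 0 0]. Elementwise product with the kernel and sum: 5·-1 + 5·1 + 3·1 + 1·-2 + 0·-1 + 0·-1 + 0·3.

1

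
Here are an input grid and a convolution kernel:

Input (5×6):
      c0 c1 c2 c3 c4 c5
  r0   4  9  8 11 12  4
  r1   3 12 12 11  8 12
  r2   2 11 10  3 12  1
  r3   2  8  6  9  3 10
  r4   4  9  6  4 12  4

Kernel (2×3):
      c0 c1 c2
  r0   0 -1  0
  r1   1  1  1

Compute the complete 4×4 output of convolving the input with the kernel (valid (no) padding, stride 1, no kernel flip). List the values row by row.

18 27 20 19
11 12 14 8
5 13 15 10
11 13 13 17

Output[0,0]: The receptive field on the input at this output position is [4 9 8 / 3 12 12]. Elementwise product with the kernel and sum: 9·-1 + 3·1 + 12·1 + 12·1.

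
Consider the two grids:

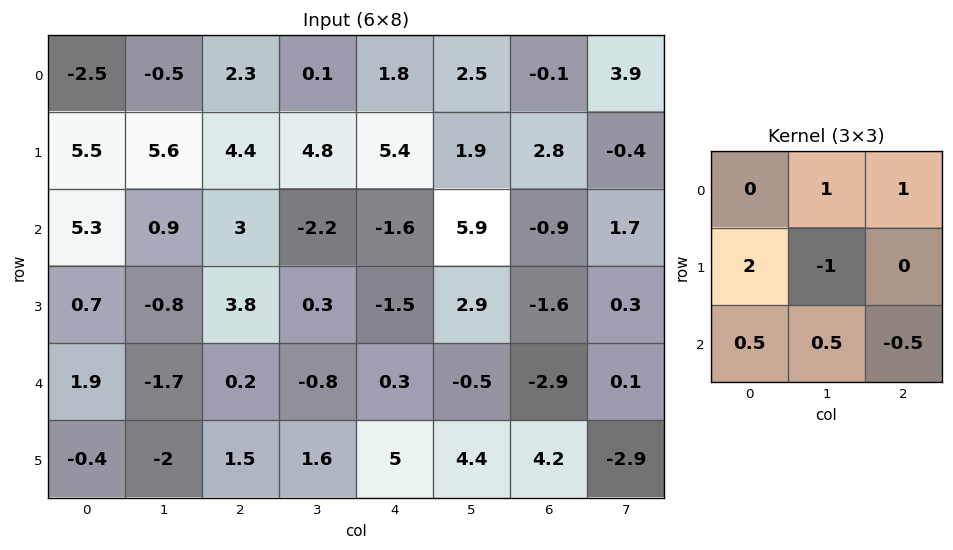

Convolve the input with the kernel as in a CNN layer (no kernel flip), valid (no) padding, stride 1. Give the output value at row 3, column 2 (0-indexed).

The receptive field on the input at this output position is [3.8 0.3 -1.5 / 0.2 -0.8 0.3 / 1.5 1.6 5]. Elementwise product with the kernel and sum: 0.3·1 + -1.5·1 + 0.2·2 + -0.8·-1 + 1.5·0.5 + 1.6·0.5 + 5·-0.5.

-0.95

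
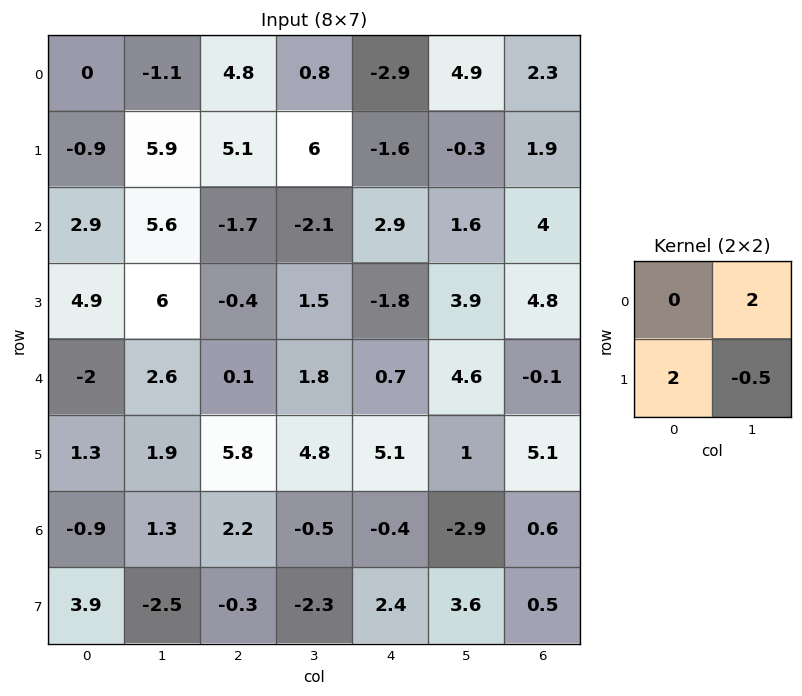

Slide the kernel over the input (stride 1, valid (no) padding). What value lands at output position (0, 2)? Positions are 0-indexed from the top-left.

The receptive field on the input at this output position is [4.8 0.8 / 5.1 6]. Elementwise product with the kernel and sum: 0.8·2 + 5.1·2 + 6·-0.5.

8.8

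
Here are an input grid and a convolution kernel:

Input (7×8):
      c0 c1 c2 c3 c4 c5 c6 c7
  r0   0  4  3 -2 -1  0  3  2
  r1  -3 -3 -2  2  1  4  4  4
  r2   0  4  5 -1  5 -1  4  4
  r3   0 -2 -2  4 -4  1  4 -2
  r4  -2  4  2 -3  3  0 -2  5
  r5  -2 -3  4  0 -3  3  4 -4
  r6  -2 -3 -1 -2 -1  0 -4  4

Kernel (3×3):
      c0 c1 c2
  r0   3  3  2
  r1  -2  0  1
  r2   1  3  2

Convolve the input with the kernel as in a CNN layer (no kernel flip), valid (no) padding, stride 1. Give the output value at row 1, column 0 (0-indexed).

-27

The receptive field on the input at this output position is [-3 -3 -2 / 0 4 5 / 0 -2 -2]. Elementwise product with the kernel and sum: -3·3 + -3·3 + -2·2 + 0·-2 + 5·1 + 0·1 + -2·3 + -2·2.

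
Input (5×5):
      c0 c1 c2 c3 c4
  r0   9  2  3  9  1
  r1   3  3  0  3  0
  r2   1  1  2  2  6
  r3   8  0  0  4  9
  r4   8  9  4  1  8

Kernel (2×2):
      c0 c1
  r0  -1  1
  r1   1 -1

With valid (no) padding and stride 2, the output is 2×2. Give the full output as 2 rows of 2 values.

-7 3
8 -4

Output[0,0]: The receptive field on the input at this output position is [9 2 / 3 3]. Elementwise product with the kernel and sum: 9·-1 + 2·1 + 3·1 + 3·-1.
Output[0,1]: The receptive field on the input at this output position is [3 9 / 0 3]. Elementwise product with the kernel and sum: 3·-1 + 9·1 + 0·1 + 3·-1.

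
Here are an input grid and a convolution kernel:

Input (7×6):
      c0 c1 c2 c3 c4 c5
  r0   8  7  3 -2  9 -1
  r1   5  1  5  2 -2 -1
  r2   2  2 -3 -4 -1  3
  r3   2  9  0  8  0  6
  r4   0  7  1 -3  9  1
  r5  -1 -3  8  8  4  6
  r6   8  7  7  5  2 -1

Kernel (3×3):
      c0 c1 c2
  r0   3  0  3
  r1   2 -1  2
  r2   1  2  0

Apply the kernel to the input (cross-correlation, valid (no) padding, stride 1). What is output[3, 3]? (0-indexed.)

45

The receptive field on the input at this output position is [8 0 6 / -3 9 1 / 8 4 6]. Elementwise product with the kernel and sum: 8·3 + 6·3 + -3·2 + 9·-1 + 1·2 + 8·1 + 4·2.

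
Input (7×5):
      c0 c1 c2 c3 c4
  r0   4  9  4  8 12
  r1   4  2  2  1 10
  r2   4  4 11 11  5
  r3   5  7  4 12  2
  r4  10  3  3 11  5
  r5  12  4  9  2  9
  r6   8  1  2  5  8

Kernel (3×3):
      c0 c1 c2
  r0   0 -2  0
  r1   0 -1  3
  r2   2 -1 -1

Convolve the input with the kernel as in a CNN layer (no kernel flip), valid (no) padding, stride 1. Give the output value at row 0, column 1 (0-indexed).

The receptive field on the input at this output position is [9 4 8 / 2 2 1 / 4 11 11]. Elementwise product with the kernel and sum: 4·-2 + 2·-1 + 1·3 + 4·2 + 11·-1 + 11·-1.

-21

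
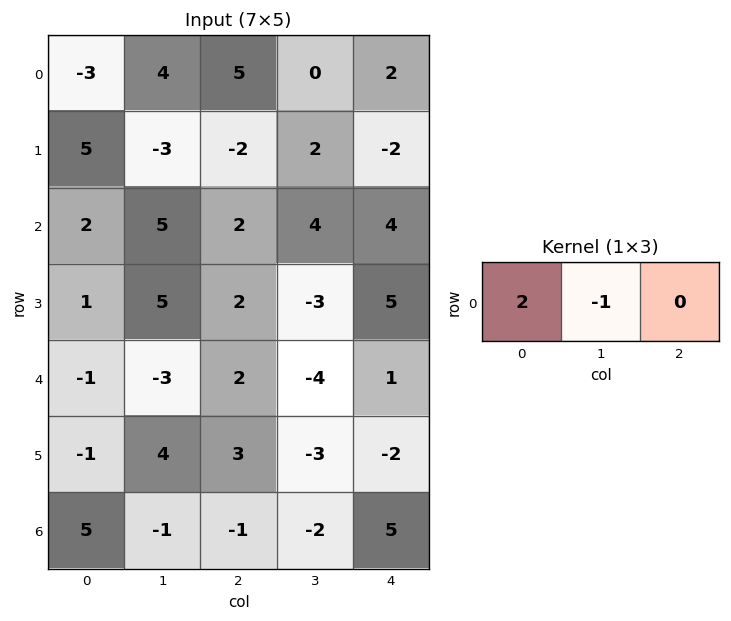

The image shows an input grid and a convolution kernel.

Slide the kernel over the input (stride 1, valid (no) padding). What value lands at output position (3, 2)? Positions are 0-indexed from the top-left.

7

The receptive field on the input at this output position is [2 -3 5]. Elementwise product with the kernel and sum: 2·2 + -3·-1.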